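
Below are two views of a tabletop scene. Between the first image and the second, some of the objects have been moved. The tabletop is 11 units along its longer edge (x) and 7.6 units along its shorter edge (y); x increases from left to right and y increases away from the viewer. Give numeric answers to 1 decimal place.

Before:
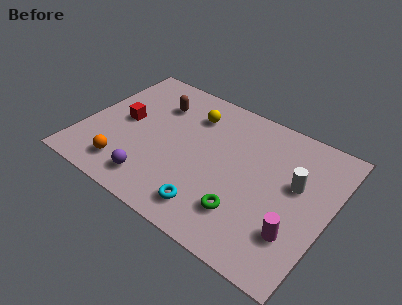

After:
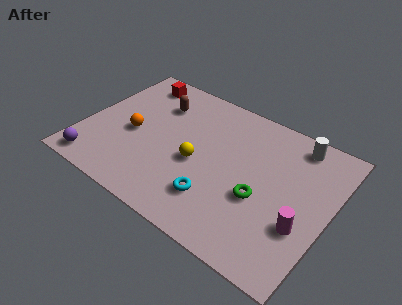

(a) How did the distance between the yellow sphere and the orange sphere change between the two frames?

-1.9

They were about 4.9 units apart before and 3.0 after — 1.9 units closer together.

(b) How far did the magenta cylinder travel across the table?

0.5

The magenta cylinder moved from about (9.8, 2.1) to (10.0, 2.6), a distance of √(0.2² + 0.5²) ≈ 0.5.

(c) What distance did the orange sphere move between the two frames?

2.0

The orange sphere moved from about (2.3, 1.4) to (2.2, 3.4), a distance of √(0.1² + 2.0²) ≈ 2.0.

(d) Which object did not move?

the brown capsule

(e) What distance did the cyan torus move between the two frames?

0.6

The cyan torus moved from about (6.2, 1.3) to (6.3, 1.9), a distance of √(0.1² + 0.6²) ≈ 0.6.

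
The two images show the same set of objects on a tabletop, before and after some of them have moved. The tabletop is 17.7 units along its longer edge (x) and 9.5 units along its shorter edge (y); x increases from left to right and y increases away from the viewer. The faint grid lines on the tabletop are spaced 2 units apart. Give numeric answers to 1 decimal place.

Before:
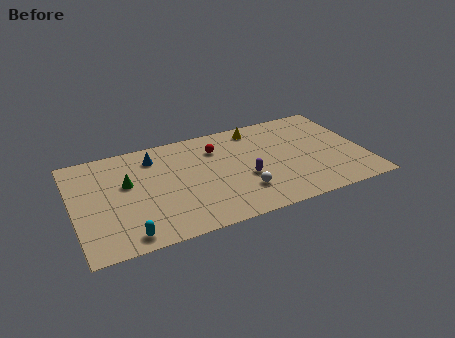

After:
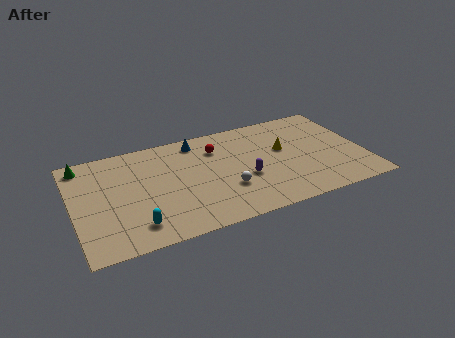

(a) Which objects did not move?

the purple capsule and the red sphere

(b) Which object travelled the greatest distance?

the green cone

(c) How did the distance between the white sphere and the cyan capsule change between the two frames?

-1.5

Before: roughly 7.2 units apart; after: 5.7. That's 1.5 units closer together.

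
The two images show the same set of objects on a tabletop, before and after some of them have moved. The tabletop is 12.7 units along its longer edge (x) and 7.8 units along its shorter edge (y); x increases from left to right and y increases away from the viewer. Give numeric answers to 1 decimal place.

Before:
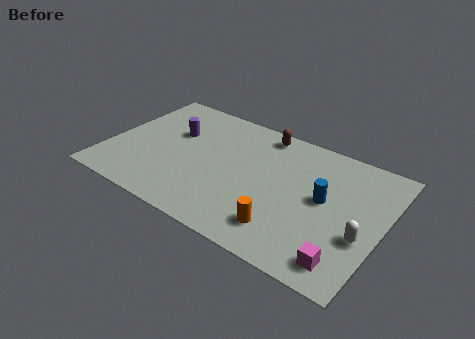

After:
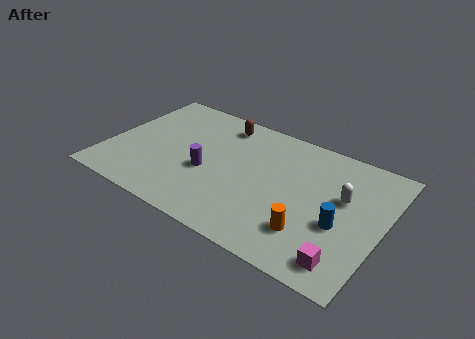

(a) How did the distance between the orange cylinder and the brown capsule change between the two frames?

+1.1

The distance was about 5.6 in the first image and 6.7 in the second, so they moved 1.1 units further apart.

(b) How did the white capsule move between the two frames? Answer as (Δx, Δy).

(-1.1, 1.8)

The white capsule was at about (11.9, 2.9) and moved to about (10.8, 4.7).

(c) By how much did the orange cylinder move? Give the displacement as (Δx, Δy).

(1.1, 0.4)

From the two frames, the orange cylinder sits at roughly (8.6, 1.6) before and (9.7, 2.0) after.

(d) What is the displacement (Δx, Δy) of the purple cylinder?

(1.9, -1.8)

The purple cylinder was at about (2.8, 5.0) and moved to about (4.7, 3.2).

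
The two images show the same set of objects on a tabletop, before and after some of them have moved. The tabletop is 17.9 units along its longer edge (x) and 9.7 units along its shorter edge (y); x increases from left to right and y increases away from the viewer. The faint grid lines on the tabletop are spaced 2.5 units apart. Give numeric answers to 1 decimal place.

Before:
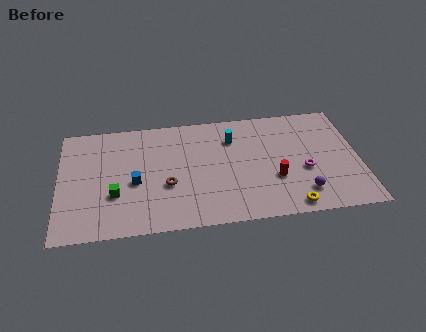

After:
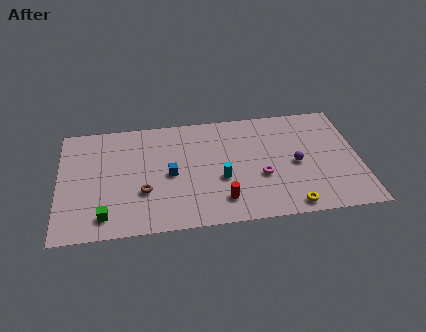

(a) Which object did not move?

the yellow torus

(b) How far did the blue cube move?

2.1

The blue cube moved from about (4.5, 4.2) to (6.6, 4.6), a distance of √(2.1² + 0.4²) ≈ 2.1.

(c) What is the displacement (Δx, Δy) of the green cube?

(-0.6, -1.7)

The green cube started near (3.3, 3.3) and ended near (2.7, 1.6).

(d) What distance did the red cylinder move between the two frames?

3.5

The red cylinder was near (12.8, 3.4) before and (9.6, 2.0) after, so it travelled √(3.2² + 1.4²) ≈ 3.5 units.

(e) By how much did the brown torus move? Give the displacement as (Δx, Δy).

(-1.4, -0.4)

From the two frames, the brown torus sits at roughly (6.4, 3.7) before and (5.0, 3.3) after.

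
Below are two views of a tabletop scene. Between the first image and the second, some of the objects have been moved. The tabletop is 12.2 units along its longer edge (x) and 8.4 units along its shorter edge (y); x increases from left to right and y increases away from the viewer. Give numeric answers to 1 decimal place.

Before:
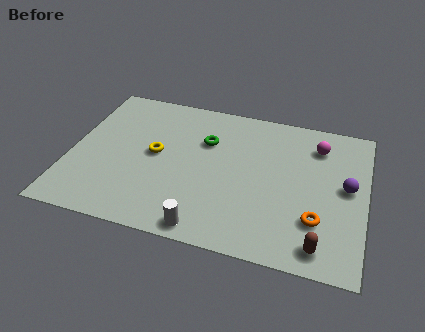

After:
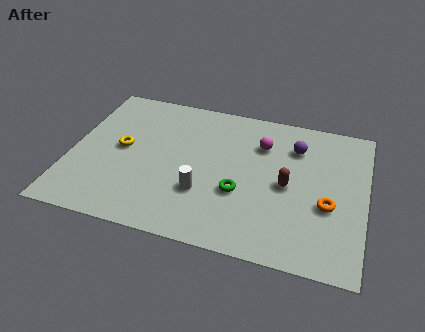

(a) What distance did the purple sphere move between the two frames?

2.8

From (11.4, 4.5) to (9.2, 6.3), the purple sphere covered √(2.2² + 1.8²) ≈ 2.8 units.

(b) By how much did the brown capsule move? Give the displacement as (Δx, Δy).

(-1.5, 2.9)

The brown capsule was at about (10.5, 1.1) and moved to about (9.0, 4.0).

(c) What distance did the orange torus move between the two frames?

1.0

The orange torus was near (10.3, 2.4) before and (10.7, 3.3) after, so it travelled √(0.4² + 0.9²) ≈ 1.0 units.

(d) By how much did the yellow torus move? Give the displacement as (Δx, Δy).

(-1.4, 0.0)

The yellow torus started near (3.5, 4.4) and ended near (2.1, 4.4).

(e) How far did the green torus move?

3.1

The green torus was near (5.5, 5.7) before and (7.1, 3.1) after, so it travelled √(1.6² + 2.6²) ≈ 3.1 units.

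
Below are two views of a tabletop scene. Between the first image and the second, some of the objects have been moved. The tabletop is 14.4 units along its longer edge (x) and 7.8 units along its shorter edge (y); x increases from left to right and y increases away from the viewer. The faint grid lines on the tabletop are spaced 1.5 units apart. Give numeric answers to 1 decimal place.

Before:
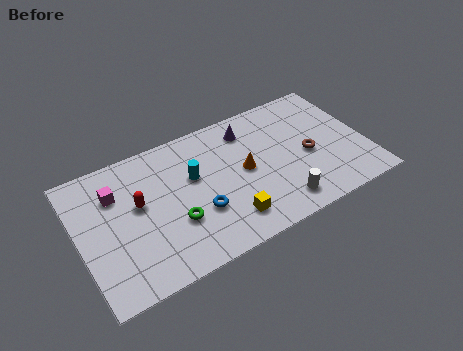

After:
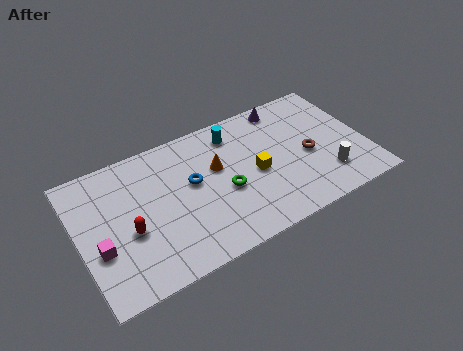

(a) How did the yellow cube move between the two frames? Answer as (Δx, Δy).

(1.7, 2.0)

The yellow cube started near (7.1, 1.6) and ended near (8.8, 3.6).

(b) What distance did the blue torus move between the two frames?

1.8

The blue torus moved from about (5.8, 2.7) to (5.7, 4.5), a distance of √(0.1² + 1.8²) ≈ 1.8.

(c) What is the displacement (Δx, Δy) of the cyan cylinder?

(2.3, 1.6)

The cyan cylinder started near (5.8, 4.8) and ended near (8.1, 6.4).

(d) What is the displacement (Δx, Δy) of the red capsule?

(-0.6, -1.3)

The red capsule started near (3.0, 4.5) and ended near (2.4, 3.2).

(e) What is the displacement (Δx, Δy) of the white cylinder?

(2.5, 0.6)

From the two frames, the white cylinder sits at roughly (9.7, 1.3) before and (12.2, 1.9) after.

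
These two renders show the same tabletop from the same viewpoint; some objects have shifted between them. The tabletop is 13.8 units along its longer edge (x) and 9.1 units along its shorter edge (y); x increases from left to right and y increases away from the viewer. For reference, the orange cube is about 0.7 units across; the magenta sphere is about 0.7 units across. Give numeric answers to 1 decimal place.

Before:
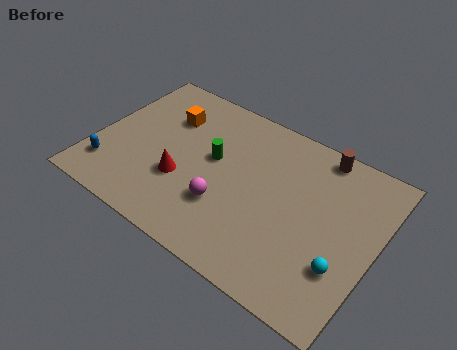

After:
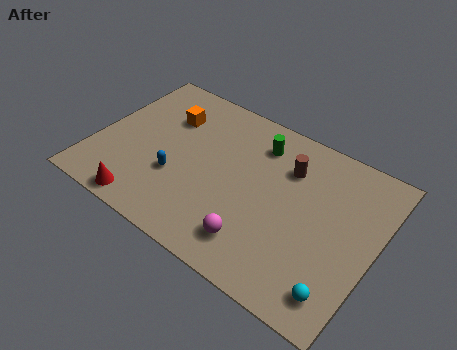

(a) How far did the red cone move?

2.7

From (4.5, 3.2) to (3.1, 0.9), the red cone covered √(1.4² + 2.3²) ≈ 2.7 units.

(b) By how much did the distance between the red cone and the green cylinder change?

+5.4

They were about 2.3 units apart before and 7.7 after — 5.4 units further apart.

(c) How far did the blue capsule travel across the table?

3.4

The blue capsule was near (1.0, 2.0) before and (4.2, 3.2) after, so it travelled √(3.2² + 1.2²) ≈ 3.4 units.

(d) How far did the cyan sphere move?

1.3

The cyan sphere was near (12.5, 2.8) before and (12.6, 1.5) after, so it travelled √(0.1² + 1.3²) ≈ 1.3 units.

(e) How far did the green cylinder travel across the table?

2.8

From (5.7, 5.2) to (7.6, 7.2), the green cylinder covered √(1.9² + 2.0²) ≈ 2.8 units.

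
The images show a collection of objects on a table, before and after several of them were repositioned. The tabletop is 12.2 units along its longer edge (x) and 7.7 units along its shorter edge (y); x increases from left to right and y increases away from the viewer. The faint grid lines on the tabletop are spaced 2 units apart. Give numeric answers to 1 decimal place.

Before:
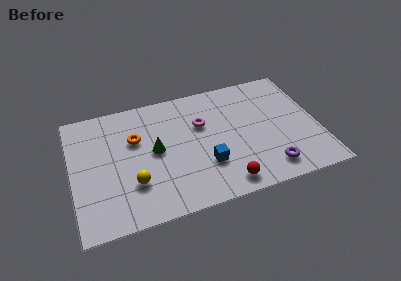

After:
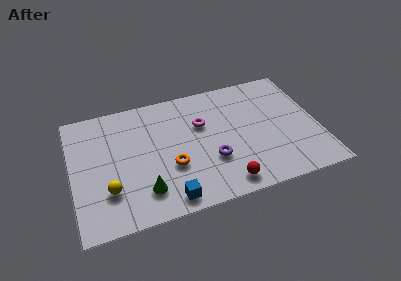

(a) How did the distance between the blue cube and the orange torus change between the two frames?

-2.3

They were about 4.2 units apart before and 1.9 after — 2.3 units closer together.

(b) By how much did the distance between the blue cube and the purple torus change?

-0.3

They were about 3.2 units apart before and 2.9 after — 0.3 units closer together.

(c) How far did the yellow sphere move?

1.2

The yellow sphere was near (2.9, 2.3) before and (1.7, 2.2) after, so it travelled √(1.2² + 0.1²) ≈ 1.2 units.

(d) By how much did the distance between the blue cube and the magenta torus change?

+2.0

The distance was about 2.6 in the first image and 4.6 in the second, so they moved 2.0 units further apart.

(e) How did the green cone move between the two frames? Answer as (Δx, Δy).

(-0.7, -2.3)

The green cone was at about (4.1, 4.0) and moved to about (3.4, 1.7).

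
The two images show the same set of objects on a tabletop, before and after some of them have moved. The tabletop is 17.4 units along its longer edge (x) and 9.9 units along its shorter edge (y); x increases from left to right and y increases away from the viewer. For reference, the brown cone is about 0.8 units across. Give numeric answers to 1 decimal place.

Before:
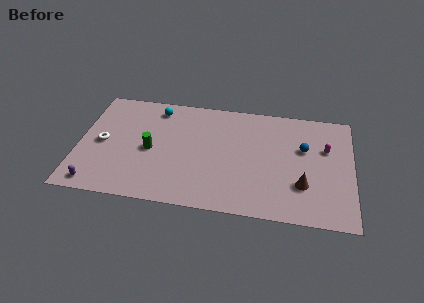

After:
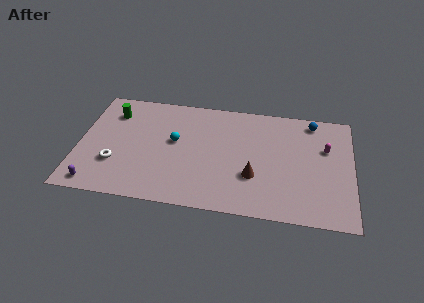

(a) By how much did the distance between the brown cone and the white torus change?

-4.1

Before: roughly 12.9 units apart; after: 8.8. That's 4.1 units closer together.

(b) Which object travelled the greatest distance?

the green cylinder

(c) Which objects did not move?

the magenta capsule and the purple capsule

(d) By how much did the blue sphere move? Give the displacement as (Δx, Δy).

(0.5, 2.5)

The blue sphere was at about (14.3, 6.2) and moved to about (14.8, 8.7).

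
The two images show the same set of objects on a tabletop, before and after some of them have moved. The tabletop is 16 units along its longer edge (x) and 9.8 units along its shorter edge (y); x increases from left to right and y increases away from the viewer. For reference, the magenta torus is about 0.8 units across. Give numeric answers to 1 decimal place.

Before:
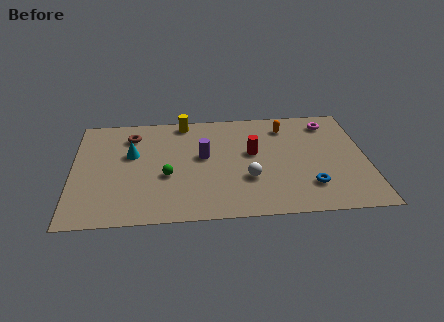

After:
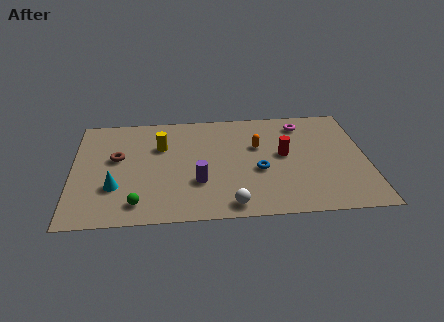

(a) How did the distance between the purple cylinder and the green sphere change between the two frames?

+1.1

Before: roughly 2.6 units apart; after: 3.7. That's 1.1 units further apart.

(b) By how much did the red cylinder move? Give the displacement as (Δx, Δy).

(1.7, -0.3)

From the two frames, the red cylinder sits at roughly (9.8, 5.6) before and (11.5, 5.3) after.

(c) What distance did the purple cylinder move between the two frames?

2.3

The purple cylinder moved from about (7.1, 5.5) to (6.8, 3.2), a distance of √(0.3² + 2.3²) ≈ 2.3.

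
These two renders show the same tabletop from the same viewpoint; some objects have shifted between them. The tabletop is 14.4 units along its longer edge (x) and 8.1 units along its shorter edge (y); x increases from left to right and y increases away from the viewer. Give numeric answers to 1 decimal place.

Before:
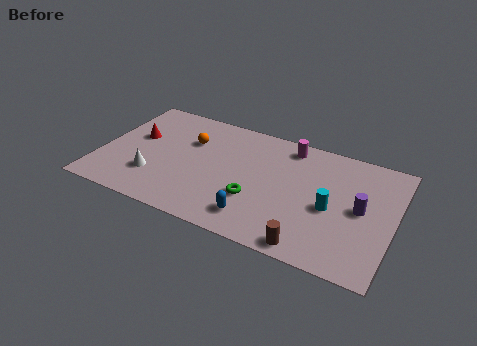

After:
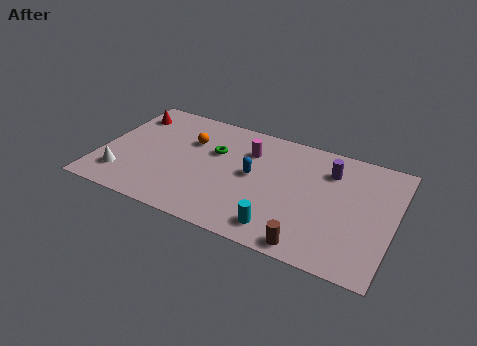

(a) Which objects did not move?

the brown cylinder and the orange sphere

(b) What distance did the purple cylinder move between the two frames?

2.6

From (12.8, 4.1) to (11.1, 6.1), the purple cylinder covered √(1.7² + 2.0²) ≈ 2.6 units.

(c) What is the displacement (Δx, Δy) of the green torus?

(-2.3, 2.5)

The green torus was at about (7.8, 2.7) and moved to about (5.5, 5.2).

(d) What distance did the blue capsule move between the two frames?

2.8

The blue capsule was near (8.0, 1.5) before and (7.5, 4.3) after, so it travelled √(0.5² + 2.8²) ≈ 2.8 units.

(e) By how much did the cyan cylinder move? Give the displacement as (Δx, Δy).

(-2.2, -2.3)

From the two frames, the cyan cylinder sits at roughly (11.4, 3.6) before and (9.2, 1.3) after.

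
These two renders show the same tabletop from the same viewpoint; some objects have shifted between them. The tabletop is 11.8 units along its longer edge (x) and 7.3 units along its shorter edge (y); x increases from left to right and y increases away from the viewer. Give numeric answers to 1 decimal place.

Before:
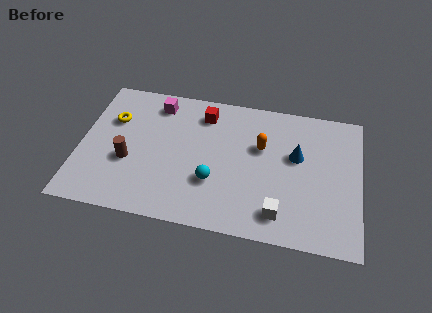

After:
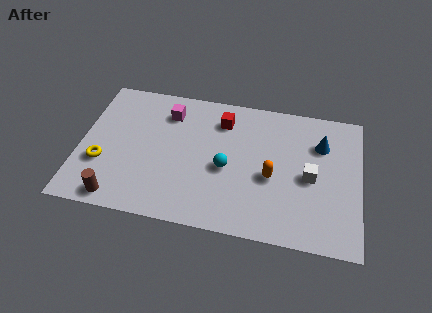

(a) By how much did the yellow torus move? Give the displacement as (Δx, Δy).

(-0.3, -2.4)

The yellow torus was at about (1.3, 4.9) and moved to about (1.0, 2.5).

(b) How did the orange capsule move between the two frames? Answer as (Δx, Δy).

(0.5, -1.5)

The orange capsule started near (7.6, 4.6) and ended near (8.1, 3.1).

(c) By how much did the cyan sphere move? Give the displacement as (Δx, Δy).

(0.5, 0.8)

The cyan sphere was at about (5.7, 2.4) and moved to about (6.2, 3.2).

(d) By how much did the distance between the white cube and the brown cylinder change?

+1.7

The distance was about 6.6 in the first image and 8.3 in the second, so they moved 1.7 units further apart.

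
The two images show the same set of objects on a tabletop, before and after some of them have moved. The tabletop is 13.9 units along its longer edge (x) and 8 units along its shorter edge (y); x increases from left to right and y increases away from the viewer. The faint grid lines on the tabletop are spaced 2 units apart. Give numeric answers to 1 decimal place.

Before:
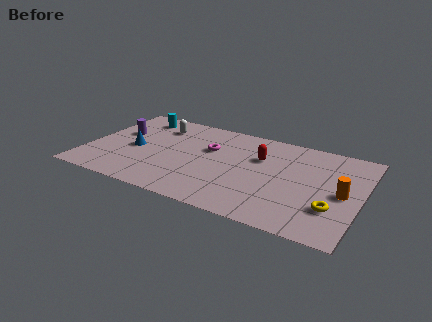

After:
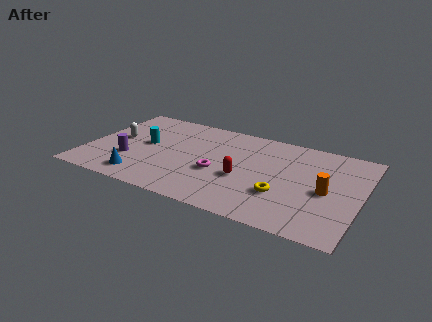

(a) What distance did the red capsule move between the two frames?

2.2

The red capsule was near (8.7, 5.3) before and (8.1, 3.2) after, so it travelled √(0.6² + 2.1²) ≈ 2.2 units.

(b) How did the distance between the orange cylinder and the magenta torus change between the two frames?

-1.6

Before: roughly 7.0 units apart; after: 5.4. That's 1.6 units closer together.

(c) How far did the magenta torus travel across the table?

2.0

From (6.1, 5.1) to (6.8, 3.2), the magenta torus covered √(0.7² + 1.9²) ≈ 2.0 units.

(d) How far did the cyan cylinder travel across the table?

2.5

The cyan cylinder moved from about (2.1, 6.7) to (2.9, 4.3), a distance of √(0.8² + 2.4²) ≈ 2.5.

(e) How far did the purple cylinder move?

2.5

The purple cylinder was near (1.4, 4.9) before and (2.3, 2.6) after, so it travelled √(0.9² + 2.3²) ≈ 2.5 units.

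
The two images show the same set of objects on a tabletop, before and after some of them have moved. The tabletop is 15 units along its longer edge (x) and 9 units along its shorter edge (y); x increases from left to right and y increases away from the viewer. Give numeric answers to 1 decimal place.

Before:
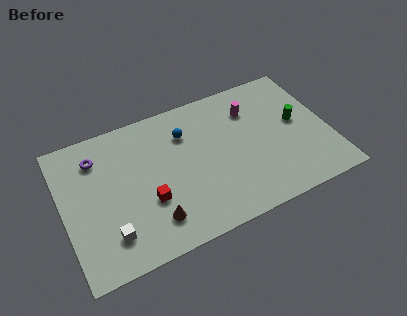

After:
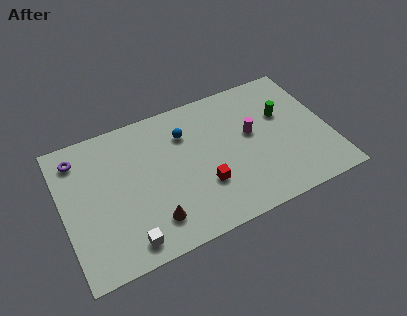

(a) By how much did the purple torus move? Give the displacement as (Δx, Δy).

(-1.0, 0.4)

From the two frames, the purple torus sits at roughly (2.1, 7.0) before and (1.1, 7.4) after.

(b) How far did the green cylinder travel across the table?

1.1

From (13.3, 4.9) to (12.6, 5.7), the green cylinder covered √(0.7² + 0.8²) ≈ 1.1 units.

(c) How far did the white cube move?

1.2

From (2.3, 2.0) to (3.2, 1.2), the white cube covered √(0.9² + 0.8²) ≈ 1.2 units.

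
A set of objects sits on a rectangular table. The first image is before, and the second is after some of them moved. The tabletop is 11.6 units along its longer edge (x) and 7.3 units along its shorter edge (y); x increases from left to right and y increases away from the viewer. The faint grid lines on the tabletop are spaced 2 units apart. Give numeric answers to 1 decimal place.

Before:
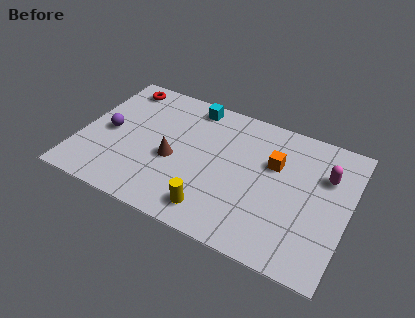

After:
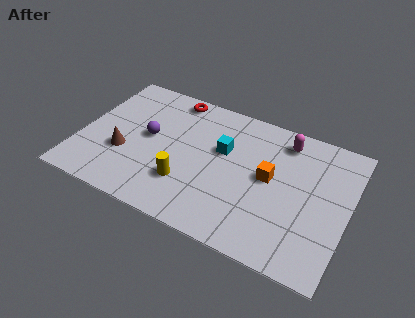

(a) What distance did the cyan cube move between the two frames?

2.5

The cyan cube moved from about (4.5, 6.4) to (6.1, 4.5), a distance of √(1.6² + 1.9²) ≈ 2.5.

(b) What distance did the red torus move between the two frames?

2.3

From (1.3, 6.3) to (3.6, 6.5), the red torus covered √(2.3² + 0.2²) ≈ 2.3 units.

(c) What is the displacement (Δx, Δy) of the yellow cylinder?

(-1.3, 0.9)

From the two frames, the yellow cylinder sits at roughly (6.1, 1.2) before and (4.8, 2.1) after.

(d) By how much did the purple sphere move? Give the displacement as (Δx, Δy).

(1.7, 0.4)

From the two frames, the purple sphere sits at roughly (1.2, 3.5) before and (2.9, 3.9) after.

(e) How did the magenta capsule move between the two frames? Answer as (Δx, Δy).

(-1.9, 1.1)

The magenta capsule was at about (10.5, 5.0) and moved to about (8.6, 6.1).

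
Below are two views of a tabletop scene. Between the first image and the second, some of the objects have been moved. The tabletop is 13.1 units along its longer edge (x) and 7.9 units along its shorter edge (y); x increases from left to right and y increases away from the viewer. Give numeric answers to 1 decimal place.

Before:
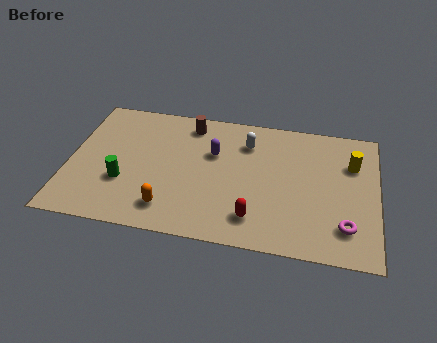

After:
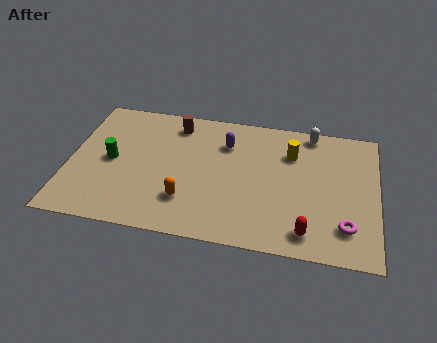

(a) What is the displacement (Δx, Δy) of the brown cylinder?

(-0.6, -0.1)

The brown cylinder was at about (5.0, 6.7) and moved to about (4.4, 6.6).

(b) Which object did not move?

the magenta torus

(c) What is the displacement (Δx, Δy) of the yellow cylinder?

(-2.6, 0.2)

From the two frames, the yellow cylinder sits at roughly (12.0, 5.5) before and (9.4, 5.7) after.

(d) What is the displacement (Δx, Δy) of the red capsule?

(2.2, -0.4)

From the two frames, the red capsule sits at roughly (8.0, 1.6) before and (10.2, 1.2) after.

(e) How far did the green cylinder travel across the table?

1.3

The green cylinder moved from about (2.4, 2.7) to (1.8, 3.9), a distance of √(0.6² + 1.2²) ≈ 1.3.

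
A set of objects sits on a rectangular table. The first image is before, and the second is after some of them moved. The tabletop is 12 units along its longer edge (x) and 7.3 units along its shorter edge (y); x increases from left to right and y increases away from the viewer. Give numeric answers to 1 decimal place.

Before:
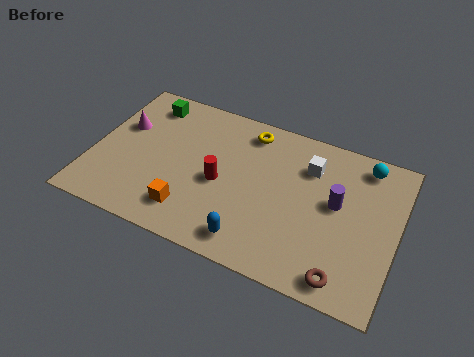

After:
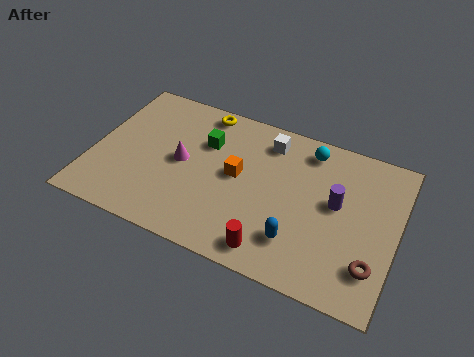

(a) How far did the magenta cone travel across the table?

2.7

The magenta cone was near (1.0, 4.6) before and (3.5, 3.7) after, so it travelled √(2.5² + 0.9²) ≈ 2.7 units.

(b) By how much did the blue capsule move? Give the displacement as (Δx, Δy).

(1.7, 0.7)

The blue capsule started near (6.6, 1.1) and ended near (8.3, 1.8).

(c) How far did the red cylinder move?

3.3

From (5.1, 3.3) to (7.4, 1.0), the red cylinder covered √(2.3² + 2.3²) ≈ 3.3 units.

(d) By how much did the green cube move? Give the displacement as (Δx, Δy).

(2.5, -1.1)

The green cube was at about (1.8, 6.1) and moved to about (4.3, 5.0).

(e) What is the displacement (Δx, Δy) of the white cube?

(-1.7, 0.6)

The white cube was at about (8.4, 5.4) and moved to about (6.7, 6.0).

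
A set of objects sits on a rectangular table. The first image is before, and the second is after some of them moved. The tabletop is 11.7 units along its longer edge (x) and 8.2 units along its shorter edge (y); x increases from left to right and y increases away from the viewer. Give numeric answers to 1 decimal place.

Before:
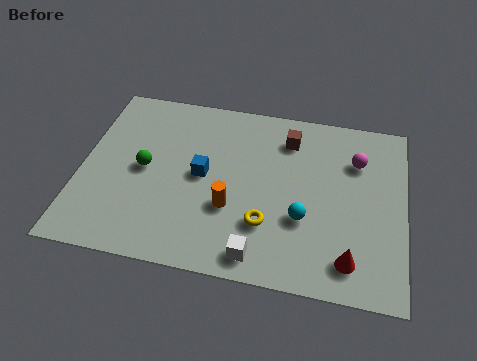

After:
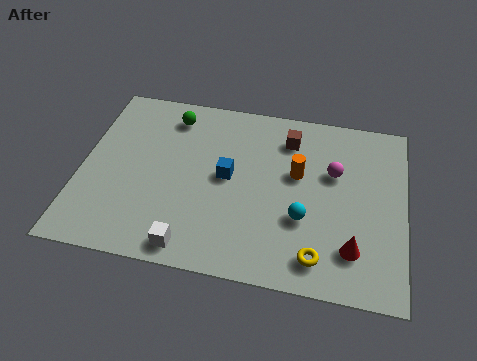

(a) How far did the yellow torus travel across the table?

2.2

From (6.8, 2.4) to (8.7, 1.3), the yellow torus covered √(1.9² + 1.1²) ≈ 2.2 units.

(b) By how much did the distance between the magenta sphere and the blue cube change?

-1.9

The distance was about 5.8 in the first image and 3.9 in the second, so they moved 1.9 units closer together.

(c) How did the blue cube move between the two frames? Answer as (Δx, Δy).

(0.9, 0.1)

The blue cube started near (4.4, 4.2) and ended near (5.3, 4.3).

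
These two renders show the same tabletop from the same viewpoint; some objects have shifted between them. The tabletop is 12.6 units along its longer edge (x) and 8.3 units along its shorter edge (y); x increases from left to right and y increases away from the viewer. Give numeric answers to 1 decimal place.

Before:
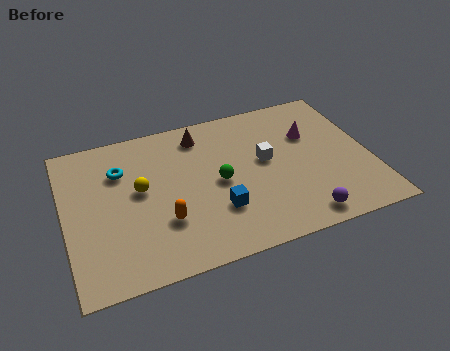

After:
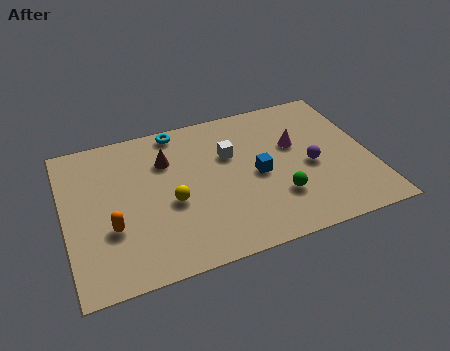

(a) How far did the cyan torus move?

3.0

The cyan torus moved from about (2.4, 5.9) to (4.9, 7.5), a distance of √(2.5² + 1.6²) ≈ 3.0.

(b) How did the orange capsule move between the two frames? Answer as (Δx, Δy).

(-2.1, 0.3)

The orange capsule started near (3.9, 2.6) and ended near (1.8, 2.9).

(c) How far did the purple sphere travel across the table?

2.8

The purple sphere moved from about (9.4, 1.0) to (10.1, 3.7), a distance of √(0.7² + 2.7²) ≈ 2.8.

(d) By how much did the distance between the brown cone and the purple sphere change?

-0.7

Before: roughly 6.9 units apart; after: 6.2. That's 0.7 units closer together.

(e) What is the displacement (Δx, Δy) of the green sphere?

(2.3, -1.6)

From the two frames, the green sphere sits at roughly (6.3, 4.0) before and (8.6, 2.4) after.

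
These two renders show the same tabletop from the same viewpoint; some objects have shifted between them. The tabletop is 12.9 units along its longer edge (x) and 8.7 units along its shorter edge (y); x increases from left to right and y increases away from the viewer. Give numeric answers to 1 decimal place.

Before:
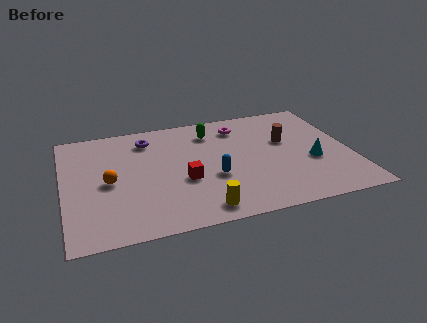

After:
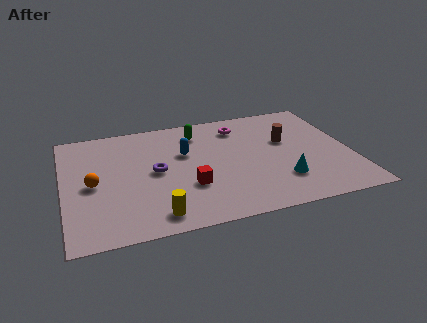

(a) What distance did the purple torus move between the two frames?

2.6

From (3.9, 7.0) to (4.1, 4.4), the purple torus covered √(0.2² + 2.6²) ≈ 2.6 units.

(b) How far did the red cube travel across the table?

0.5

The red cube was near (5.3, 3.4) before and (5.5, 2.9) after, so it travelled √(0.2² + 0.5²) ≈ 0.5 units.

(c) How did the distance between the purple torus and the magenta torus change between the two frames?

+0.6

The distance was about 4.2 in the first image and 4.8 in the second, so they moved 0.6 units further apart.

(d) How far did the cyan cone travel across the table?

1.9

From (11.1, 3.4) to (9.6, 2.3), the cyan cone covered √(1.5² + 1.1²) ≈ 1.9 units.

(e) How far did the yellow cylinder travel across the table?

2.0

The yellow cylinder was near (5.9, 1.1) before and (3.9, 1.2) after, so it travelled √(2.0² + 0.1²) ≈ 2.0 units.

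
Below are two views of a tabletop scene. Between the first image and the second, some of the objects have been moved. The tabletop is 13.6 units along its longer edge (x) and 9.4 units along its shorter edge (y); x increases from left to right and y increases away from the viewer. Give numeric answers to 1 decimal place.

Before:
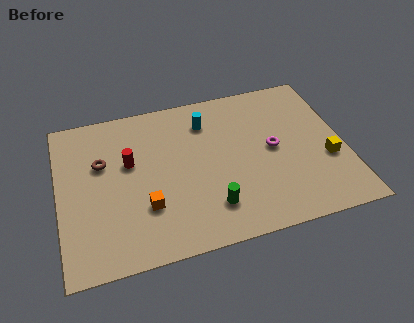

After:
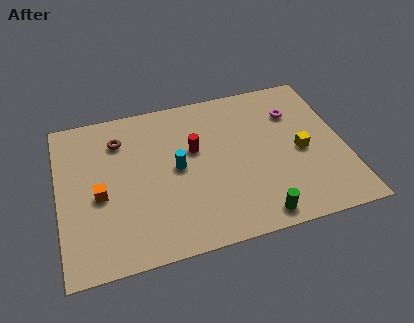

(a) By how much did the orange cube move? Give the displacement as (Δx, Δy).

(-2.1, 1.2)

From the two frames, the orange cube sits at roughly (4.0, 2.9) before and (1.9, 4.1) after.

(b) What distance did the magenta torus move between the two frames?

2.3

The magenta torus moved from about (10.2, 4.8) to (11.4, 6.8), a distance of √(1.2² + 2.0²) ≈ 2.3.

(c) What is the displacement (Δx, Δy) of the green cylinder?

(2.1, -1.1)

The green cylinder started near (7.0, 2.1) and ended near (9.1, 1.0).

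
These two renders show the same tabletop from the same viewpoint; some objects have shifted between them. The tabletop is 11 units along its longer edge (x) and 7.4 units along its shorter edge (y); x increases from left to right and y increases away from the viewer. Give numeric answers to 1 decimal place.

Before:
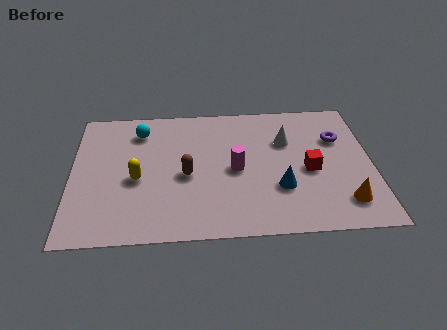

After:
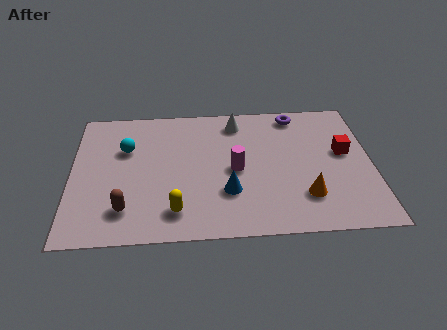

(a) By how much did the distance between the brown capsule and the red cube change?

+3.9

Before: roughly 4.5 units apart; after: 8.4. That's 3.9 units further apart.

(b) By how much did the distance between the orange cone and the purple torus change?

+1.1

The distance was about 3.5 in the first image and 4.6 in the second, so they moved 1.1 units further apart.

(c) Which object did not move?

the magenta cylinder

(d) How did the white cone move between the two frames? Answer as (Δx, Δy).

(-1.8, 1.2)

From the two frames, the white cone sits at roughly (7.9, 5.0) before and (6.1, 6.2) after.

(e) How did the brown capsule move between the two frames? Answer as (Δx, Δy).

(-2.2, -1.7)

The brown capsule was at about (4.2, 3.3) and moved to about (2.0, 1.6).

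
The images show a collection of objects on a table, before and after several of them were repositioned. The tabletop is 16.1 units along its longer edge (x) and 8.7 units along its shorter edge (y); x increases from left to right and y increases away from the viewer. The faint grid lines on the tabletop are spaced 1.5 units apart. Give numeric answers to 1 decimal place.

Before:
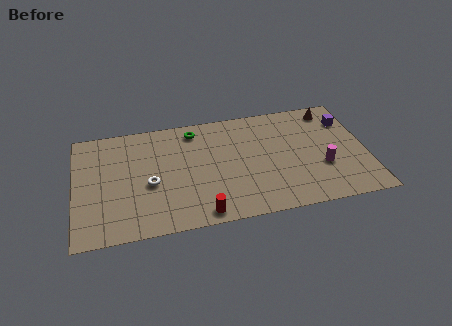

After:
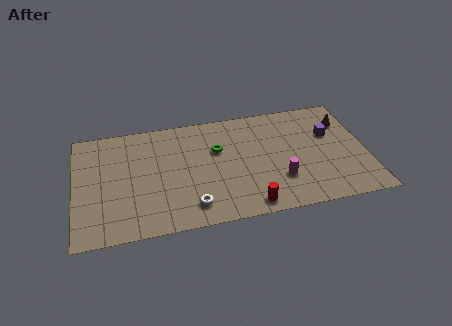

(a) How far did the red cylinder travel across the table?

2.6

The red cylinder was near (6.8, 0.9) before and (9.4, 1.0) after, so it travelled √(2.6² + 0.1²) ≈ 2.6 units.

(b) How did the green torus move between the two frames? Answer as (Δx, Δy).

(1.2, -1.8)

The green torus was at about (6.7, 7.4) and moved to about (7.9, 5.6).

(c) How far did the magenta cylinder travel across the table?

2.5

The magenta cylinder was near (13.6, 3.1) before and (11.2, 2.6) after, so it travelled √(2.4² + 0.5²) ≈ 2.5 units.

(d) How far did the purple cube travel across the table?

1.3

The purple cube was near (15.2, 6.5) before and (14.2, 5.6) after, so it travelled √(1.0² + 0.9²) ≈ 1.3 units.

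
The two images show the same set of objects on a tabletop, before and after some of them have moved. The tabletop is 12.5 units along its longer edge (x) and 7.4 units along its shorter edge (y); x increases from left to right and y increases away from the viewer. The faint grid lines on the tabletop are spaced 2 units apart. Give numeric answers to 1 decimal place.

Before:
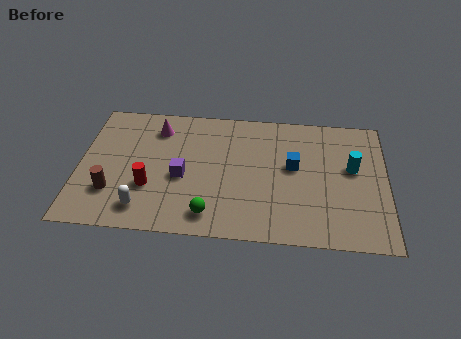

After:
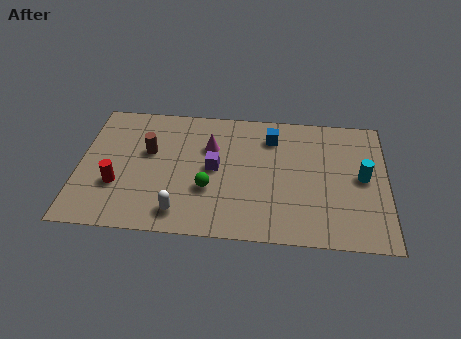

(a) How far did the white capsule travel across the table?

1.5

The white capsule was near (2.7, 1.3) before and (4.2, 1.2) after, so it travelled √(1.5² + 0.1²) ≈ 1.5 units.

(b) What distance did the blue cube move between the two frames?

1.8

From (8.7, 4.2) to (7.8, 5.8), the blue cube covered √(0.9² + 1.6²) ≈ 1.8 units.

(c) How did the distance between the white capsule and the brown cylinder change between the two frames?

+2.1

Before: roughly 1.5 units apart; after: 3.6. That's 2.1 units further apart.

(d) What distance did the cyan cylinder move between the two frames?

0.6

The cyan cylinder was near (11.1, 4.3) before and (11.5, 3.8) after, so it travelled √(0.4² + 0.5²) ≈ 0.6 units.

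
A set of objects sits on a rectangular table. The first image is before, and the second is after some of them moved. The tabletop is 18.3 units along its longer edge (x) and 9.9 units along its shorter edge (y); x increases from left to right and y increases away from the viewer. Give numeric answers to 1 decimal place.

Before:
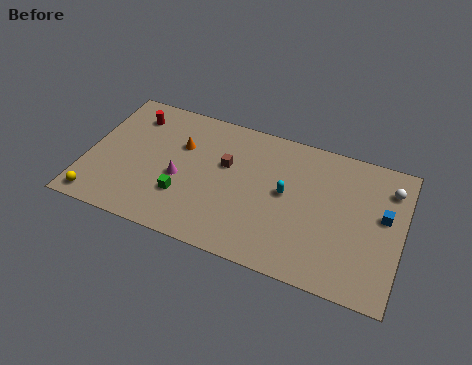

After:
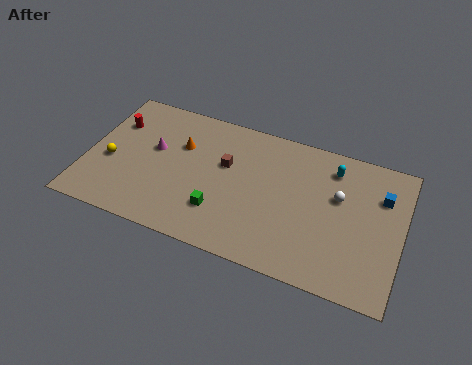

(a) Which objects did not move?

the orange cone and the brown cube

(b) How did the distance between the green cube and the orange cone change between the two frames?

+1.1

They were about 3.6 units apart before and 4.7 after — 1.1 units further apart.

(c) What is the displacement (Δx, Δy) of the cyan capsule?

(2.5, 2.7)

The cyan capsule started near (11.6, 5.3) and ended near (14.1, 8.0).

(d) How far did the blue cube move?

1.3

From (17.2, 5.7) to (17.0, 7.0), the blue cube covered √(0.2² + 1.3²) ≈ 1.3 units.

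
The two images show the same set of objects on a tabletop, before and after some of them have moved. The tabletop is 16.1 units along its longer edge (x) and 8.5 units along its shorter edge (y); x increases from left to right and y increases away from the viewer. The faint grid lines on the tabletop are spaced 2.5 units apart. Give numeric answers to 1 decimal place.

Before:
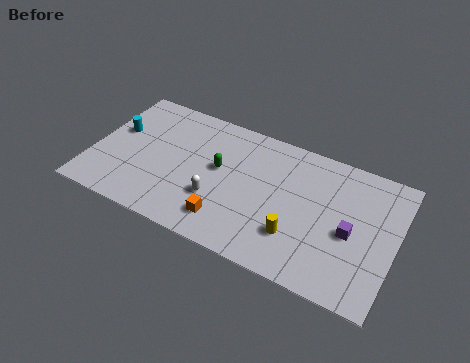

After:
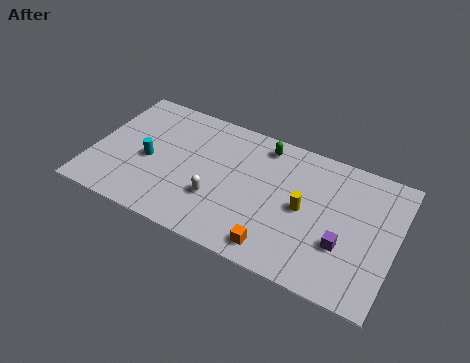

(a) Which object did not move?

the white capsule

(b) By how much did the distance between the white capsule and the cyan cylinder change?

-2.2

The distance was about 6.1 in the first image and 3.9 in the second, so they moved 2.2 units closer together.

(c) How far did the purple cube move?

0.9

From (13.8, 3.8) to (13.5, 2.9), the purple cube covered √(0.3² + 0.9²) ≈ 0.9 units.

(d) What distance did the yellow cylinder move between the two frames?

1.8

The yellow cylinder moved from about (11.1, 2.4) to (11.3, 4.2), a distance of √(0.2² + 1.8²) ≈ 1.8.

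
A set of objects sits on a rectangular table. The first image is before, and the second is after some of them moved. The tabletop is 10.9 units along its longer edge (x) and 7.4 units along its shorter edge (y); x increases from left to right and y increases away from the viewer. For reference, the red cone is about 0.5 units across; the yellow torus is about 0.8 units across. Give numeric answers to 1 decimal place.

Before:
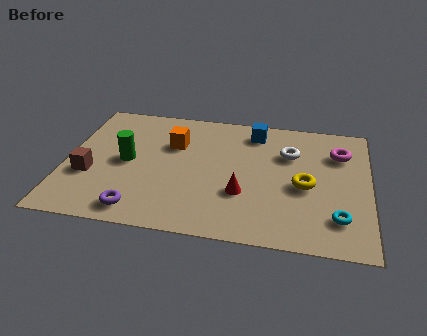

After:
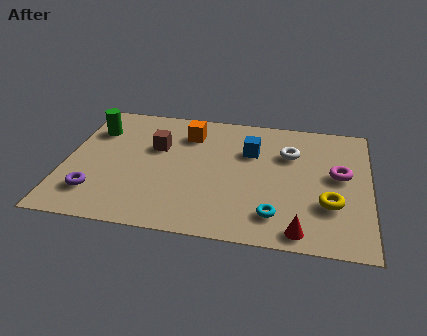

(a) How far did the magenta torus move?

1.3

From (9.8, 5.4) to (9.8, 4.1), the magenta torus covered √(0.0² + 1.3²) ≈ 1.3 units.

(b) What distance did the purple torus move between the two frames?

1.7

From (2.8, 1.0) to (1.2, 1.7), the purple torus covered √(1.6² + 0.7²) ≈ 1.7 units.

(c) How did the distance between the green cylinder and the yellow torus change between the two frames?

+2.7

Before: roughly 6.4 units apart; after: 9.1. That's 2.7 units further apart.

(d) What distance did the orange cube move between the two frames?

0.9

The orange cube was near (3.8, 5.0) before and (4.3, 5.7) after, so it travelled √(0.5² + 0.7²) ≈ 0.9 units.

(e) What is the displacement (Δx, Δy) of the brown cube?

(2.3, 2.0)

From the two frames, the brown cube sits at roughly (0.9, 2.7) before and (3.2, 4.7) after.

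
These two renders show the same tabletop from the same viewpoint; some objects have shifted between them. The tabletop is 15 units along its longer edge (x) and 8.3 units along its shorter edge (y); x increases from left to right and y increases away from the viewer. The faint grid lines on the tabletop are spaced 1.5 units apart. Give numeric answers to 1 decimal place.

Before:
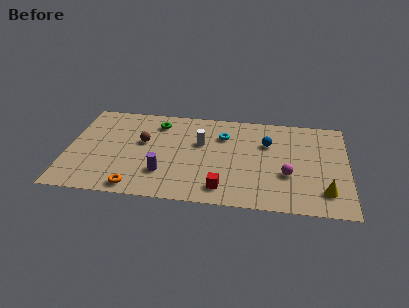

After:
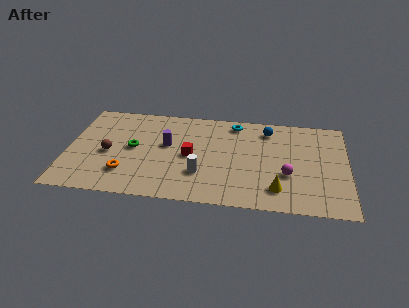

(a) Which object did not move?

the magenta sphere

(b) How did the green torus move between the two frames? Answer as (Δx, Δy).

(-1.2, -2.4)

The green torus started near (4.7, 6.7) and ended near (3.5, 4.3).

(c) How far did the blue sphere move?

1.2

The blue sphere was near (10.7, 5.6) before and (10.7, 6.8) after, so it travelled √(0.0² + 1.2²) ≈ 1.2 units.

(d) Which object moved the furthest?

the red cube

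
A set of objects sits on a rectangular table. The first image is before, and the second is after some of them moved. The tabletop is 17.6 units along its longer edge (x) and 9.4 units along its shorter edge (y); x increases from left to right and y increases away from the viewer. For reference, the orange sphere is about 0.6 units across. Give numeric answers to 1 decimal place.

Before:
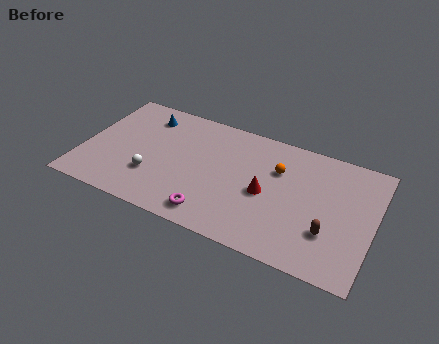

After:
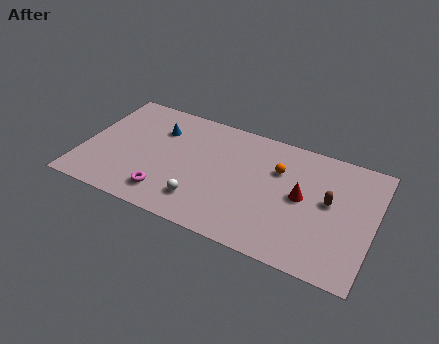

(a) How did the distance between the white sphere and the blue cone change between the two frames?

+0.9

They were about 4.8 units apart before and 5.7 after — 0.9 units further apart.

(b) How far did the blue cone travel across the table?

1.2

The blue cone was near (3.4, 7.6) before and (4.3, 6.8) after, so it travelled √(0.9² + 0.8²) ≈ 1.2 units.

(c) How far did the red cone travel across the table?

2.2

From (11.2, 4.3) to (13.3, 4.9), the red cone covered √(2.1² + 0.6²) ≈ 2.2 units.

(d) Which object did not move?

the orange sphere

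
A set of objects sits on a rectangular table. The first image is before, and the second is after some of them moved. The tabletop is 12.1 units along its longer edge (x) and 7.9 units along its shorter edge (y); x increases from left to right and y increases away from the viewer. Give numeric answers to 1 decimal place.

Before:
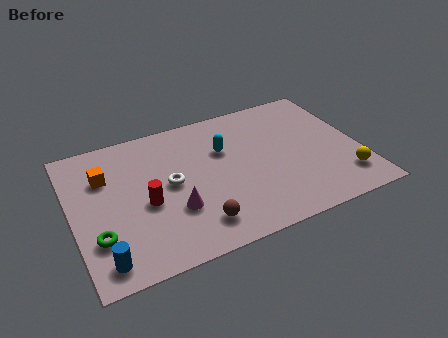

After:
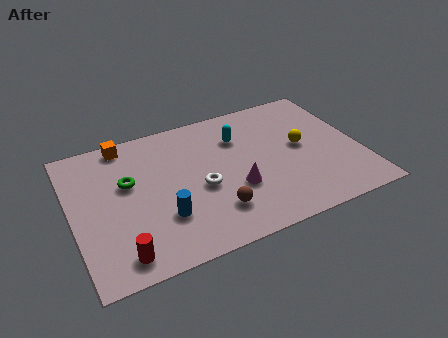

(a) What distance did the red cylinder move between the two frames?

2.6

The red cylinder was near (3.0, 3.4) before and (1.7, 1.1) after, so it travelled √(1.3² + 2.3²) ≈ 2.6 units.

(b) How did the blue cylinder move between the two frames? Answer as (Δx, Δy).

(2.6, 1.3)

The blue cylinder was at about (1.0, 1.1) and moved to about (3.6, 2.4).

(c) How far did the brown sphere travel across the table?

0.9

From (4.9, 1.5) to (5.7, 1.9), the brown sphere covered √(0.8² + 0.4²) ≈ 0.9 units.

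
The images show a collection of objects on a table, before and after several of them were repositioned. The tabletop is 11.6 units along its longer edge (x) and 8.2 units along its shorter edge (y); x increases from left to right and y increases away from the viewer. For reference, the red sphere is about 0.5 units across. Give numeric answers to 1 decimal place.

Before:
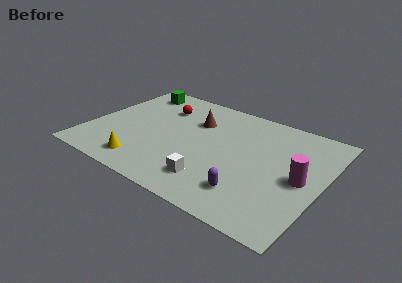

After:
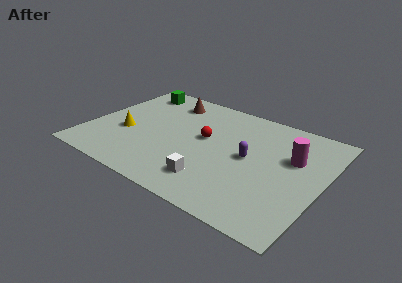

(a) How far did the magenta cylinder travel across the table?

1.4

The magenta cylinder was near (10.6, 3.9) before and (10.0, 5.2) after, so it travelled √(0.6² + 1.3²) ≈ 1.4 units.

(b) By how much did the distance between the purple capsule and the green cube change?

-1.6

They were about 8.5 units apart before and 6.9 after — 1.6 units closer together.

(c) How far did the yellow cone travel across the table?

2.3

The yellow cone moved from about (3.2, 1.3) to (1.9, 3.2), a distance of √(1.3² + 1.9²) ≈ 2.3.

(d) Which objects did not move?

the white cube and the green cube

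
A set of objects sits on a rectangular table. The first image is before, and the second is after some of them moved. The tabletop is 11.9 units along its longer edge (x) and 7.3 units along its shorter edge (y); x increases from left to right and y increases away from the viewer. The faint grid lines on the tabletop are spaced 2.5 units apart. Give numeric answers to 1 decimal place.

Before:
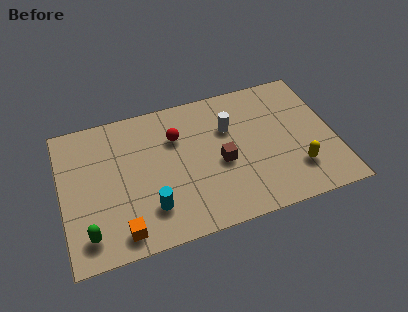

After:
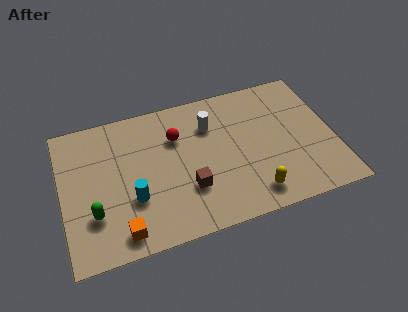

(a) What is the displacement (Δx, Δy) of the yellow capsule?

(-2.0, -0.7)

From the two frames, the yellow capsule sits at roughly (10.1, 1.9) before and (8.1, 1.2) after.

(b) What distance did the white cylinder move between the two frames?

0.9

The white cylinder moved from about (7.4, 4.9) to (6.6, 5.3), a distance of √(0.8² + 0.4²) ≈ 0.9.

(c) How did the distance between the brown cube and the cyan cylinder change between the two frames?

-1.1

They were about 3.5 units apart before and 2.4 after — 1.1 units closer together.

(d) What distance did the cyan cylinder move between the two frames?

1.0

The cyan cylinder moved from about (3.7, 1.8) to (3.0, 2.5), a distance of √(0.7² + 0.7²) ≈ 1.0.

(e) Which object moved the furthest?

the yellow capsule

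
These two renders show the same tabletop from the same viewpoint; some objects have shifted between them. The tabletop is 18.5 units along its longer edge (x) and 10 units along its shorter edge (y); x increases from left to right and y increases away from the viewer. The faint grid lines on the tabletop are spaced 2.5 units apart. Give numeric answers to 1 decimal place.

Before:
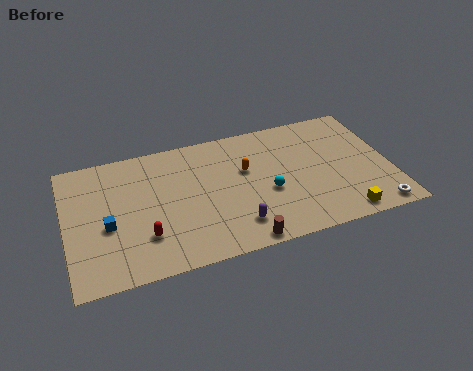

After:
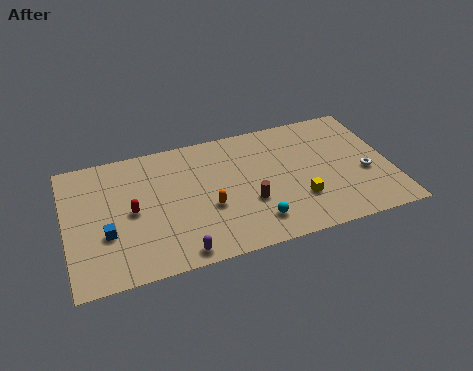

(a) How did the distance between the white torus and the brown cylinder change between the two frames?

-1.0

The distance was about 7.7 in the first image and 6.7 in the second, so they moved 1.0 units closer together.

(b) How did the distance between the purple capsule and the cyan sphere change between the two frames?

+1.7

They were about 2.8 units apart before and 4.5 after — 1.7 units further apart.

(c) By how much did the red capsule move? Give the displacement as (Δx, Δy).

(-0.6, 2.1)

The red capsule was at about (4.3, 2.8) and moved to about (3.7, 4.9).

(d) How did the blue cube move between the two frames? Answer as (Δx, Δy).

(-0.1, -0.6)

The blue cube was at about (2.3, 4.2) and moved to about (2.2, 3.6).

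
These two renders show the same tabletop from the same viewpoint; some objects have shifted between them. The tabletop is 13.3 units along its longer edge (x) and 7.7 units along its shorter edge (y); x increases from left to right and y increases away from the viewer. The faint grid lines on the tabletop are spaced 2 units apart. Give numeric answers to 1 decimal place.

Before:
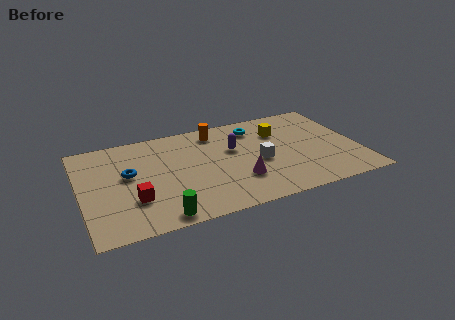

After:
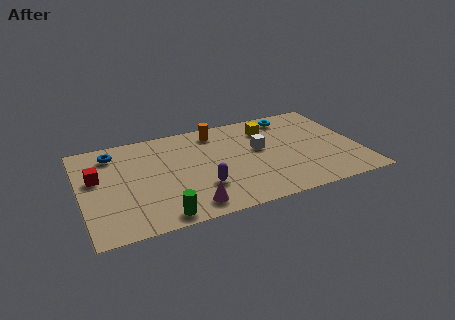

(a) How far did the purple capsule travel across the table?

3.1

From (7.4, 4.8) to (5.6, 2.3), the purple capsule covered √(1.8² + 2.5²) ≈ 3.1 units.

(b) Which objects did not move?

the green cylinder and the orange cylinder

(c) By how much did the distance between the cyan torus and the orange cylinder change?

+1.8

Before: roughly 1.9 units apart; after: 3.7. That's 1.8 units further apart.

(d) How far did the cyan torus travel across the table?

1.8

The cyan torus moved from about (8.6, 6.2) to (10.4, 6.6), a distance of √(1.8² + 0.4²) ≈ 1.8.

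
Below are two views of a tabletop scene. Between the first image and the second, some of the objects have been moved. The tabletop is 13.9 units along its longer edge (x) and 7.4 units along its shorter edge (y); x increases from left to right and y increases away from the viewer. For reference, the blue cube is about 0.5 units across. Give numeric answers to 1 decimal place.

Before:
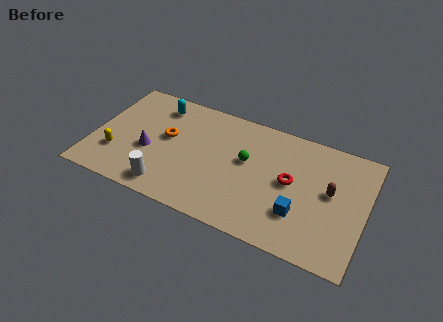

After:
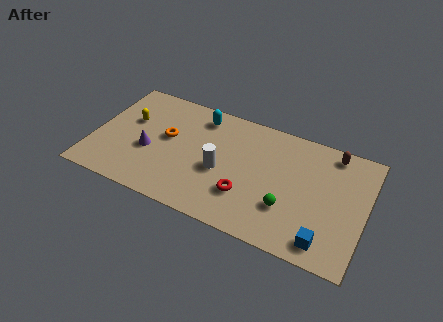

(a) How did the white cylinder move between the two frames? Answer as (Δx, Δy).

(2.5, 2.1)

The white cylinder started near (4.1, 1.1) and ended near (6.6, 3.2).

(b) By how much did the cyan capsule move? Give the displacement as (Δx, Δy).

(2.2, 0.1)

The cyan capsule started near (3.0, 6.1) and ended near (5.2, 6.2).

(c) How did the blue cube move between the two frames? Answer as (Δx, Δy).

(1.4, -1.1)

From the two frames, the blue cube sits at roughly (10.7, 2.2) before and (12.1, 1.1) after.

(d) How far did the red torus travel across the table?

2.7

The red torus moved from about (10.1, 3.9) to (8.0, 2.2), a distance of √(2.1² + 1.7²) ≈ 2.7.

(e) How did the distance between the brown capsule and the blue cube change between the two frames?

+3.0

Before: roughly 2.4 units apart; after: 5.4. That's 3.0 units further apart.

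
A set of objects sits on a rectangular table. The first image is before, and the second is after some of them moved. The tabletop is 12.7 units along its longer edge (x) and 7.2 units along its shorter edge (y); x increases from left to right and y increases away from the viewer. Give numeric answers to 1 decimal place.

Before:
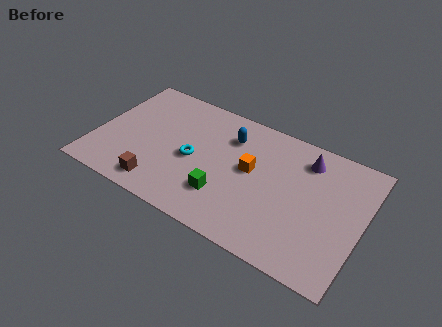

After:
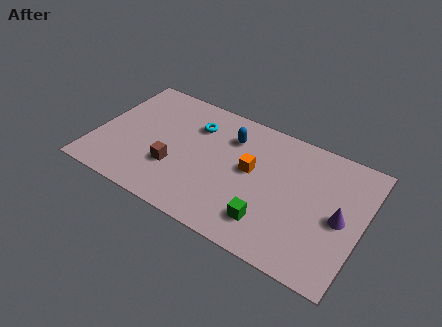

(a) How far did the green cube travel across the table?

2.2

The green cube moved from about (6.4, 2.0) to (8.6, 1.6), a distance of √(2.2² + 0.4²) ≈ 2.2.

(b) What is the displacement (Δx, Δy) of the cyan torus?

(-0.2, 2.0)

The cyan torus was at about (4.7, 3.3) and moved to about (4.5, 5.3).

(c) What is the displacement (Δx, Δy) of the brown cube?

(0.5, 1.3)

From the two frames, the brown cube sits at roughly (3.4, 1.1) before and (3.9, 2.4) after.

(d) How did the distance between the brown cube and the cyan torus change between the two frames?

+0.4

Before: roughly 2.6 units apart; after: 3.0. That's 0.4 units further apart.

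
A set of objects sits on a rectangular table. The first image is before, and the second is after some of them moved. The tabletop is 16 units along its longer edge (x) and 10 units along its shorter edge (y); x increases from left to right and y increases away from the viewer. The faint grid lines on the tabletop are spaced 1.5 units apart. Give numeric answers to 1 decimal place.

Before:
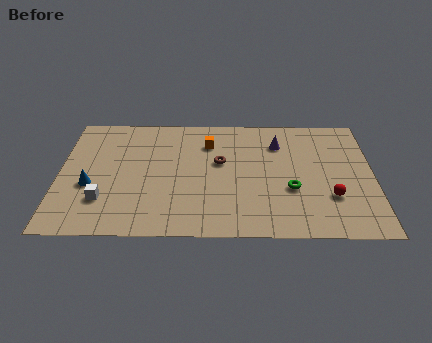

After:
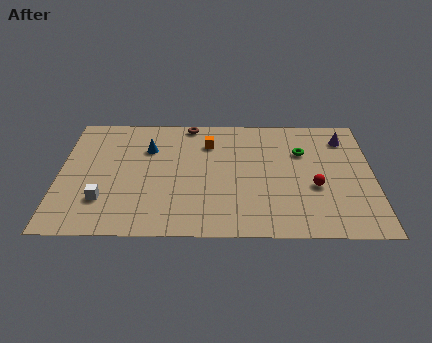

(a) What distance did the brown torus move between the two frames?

3.7

From (8.2, 5.9) to (6.6, 9.2), the brown torus covered √(1.6² + 3.3²) ≈ 3.7 units.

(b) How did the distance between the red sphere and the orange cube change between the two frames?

-1.1

They were about 7.6 units apart before and 6.5 after — 1.1 units closer together.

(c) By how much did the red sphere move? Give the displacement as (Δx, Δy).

(-0.8, 0.8)

From the two frames, the red sphere sits at roughly (13.8, 3.1) before and (13.0, 3.9) after.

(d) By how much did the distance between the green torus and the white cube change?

+1.3

They were about 9.6 units apart before and 10.9 after — 1.3 units further apart.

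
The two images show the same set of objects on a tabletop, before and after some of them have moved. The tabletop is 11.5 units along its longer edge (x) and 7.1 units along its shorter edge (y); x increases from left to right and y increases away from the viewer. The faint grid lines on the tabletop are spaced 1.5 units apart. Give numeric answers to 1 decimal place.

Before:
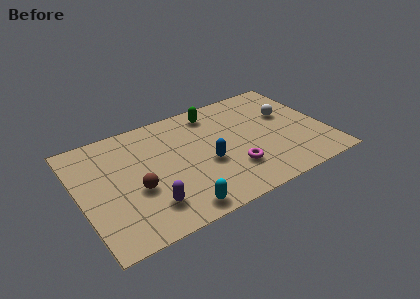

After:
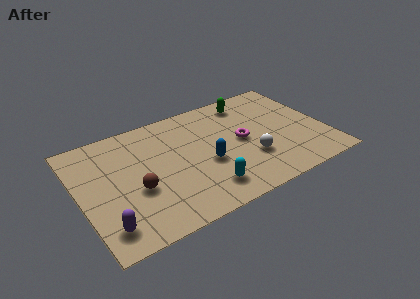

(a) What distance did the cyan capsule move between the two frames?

1.5

From (4.1, 0.8) to (5.5, 1.4), the cyan capsule covered √(1.4² + 0.6²) ≈ 1.5 units.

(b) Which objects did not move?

the brown sphere and the blue capsule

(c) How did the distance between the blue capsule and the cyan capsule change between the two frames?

-1.2

They were about 2.7 units apart before and 1.5 after — 1.2 units closer together.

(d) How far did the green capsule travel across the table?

1.7

The green capsule moved from about (6.6, 6.0) to (8.3, 6.0), a distance of √(1.7² + 0.0²) ≈ 1.7.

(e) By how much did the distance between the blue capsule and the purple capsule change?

+2.0

The distance was about 3.2 in the first image and 5.2 in the second, so they moved 2.0 units further apart.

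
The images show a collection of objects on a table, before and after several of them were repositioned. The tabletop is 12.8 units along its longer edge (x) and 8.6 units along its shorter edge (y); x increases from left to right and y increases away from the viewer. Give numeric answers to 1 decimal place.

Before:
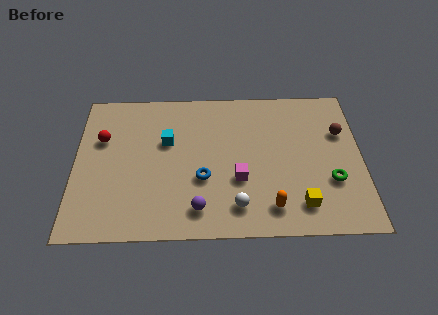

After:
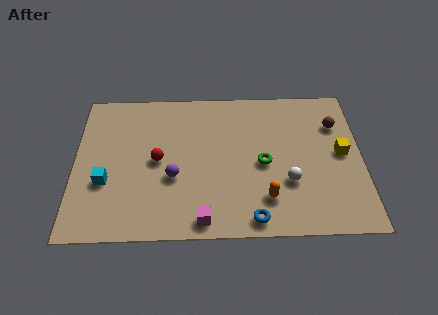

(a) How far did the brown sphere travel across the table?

0.5

The brown sphere moved from about (11.9, 5.7) to (11.7, 6.2), a distance of √(0.2² + 0.5²) ≈ 0.5.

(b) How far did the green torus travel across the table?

3.2

The green torus moved from about (11.4, 2.9) to (8.4, 4.0), a distance of √(3.0² + 1.1²) ≈ 3.2.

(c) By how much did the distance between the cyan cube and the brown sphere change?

+3.0

The distance was about 7.8 in the first image and 10.8 in the second, so they moved 3.0 units further apart.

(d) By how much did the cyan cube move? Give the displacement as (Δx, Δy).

(-2.7, -2.3)

The cyan cube started near (4.1, 5.4) and ended near (1.4, 3.1).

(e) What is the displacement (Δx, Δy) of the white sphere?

(2.3, 1.3)

From the two frames, the white sphere sits at roughly (7.2, 1.6) before and (9.5, 2.9) after.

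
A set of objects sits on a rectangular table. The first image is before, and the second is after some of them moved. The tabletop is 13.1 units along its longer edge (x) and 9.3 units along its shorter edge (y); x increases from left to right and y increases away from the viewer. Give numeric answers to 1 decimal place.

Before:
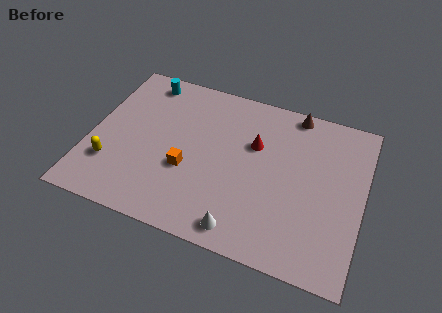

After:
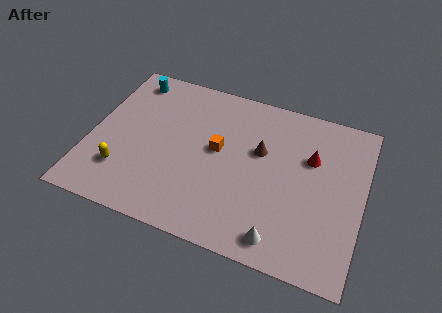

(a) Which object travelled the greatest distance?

the brown cone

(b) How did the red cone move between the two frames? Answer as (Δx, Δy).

(2.7, 0.1)

The red cone started near (7.8, 6.0) and ended near (10.5, 6.1).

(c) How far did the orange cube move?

2.1

The orange cube was near (4.8, 3.5) before and (6.1, 5.1) after, so it travelled √(1.3² + 1.6²) ≈ 2.1 units.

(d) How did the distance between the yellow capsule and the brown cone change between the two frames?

-3.1

Before: roughly 10.2 units apart; after: 7.1. That's 3.1 units closer together.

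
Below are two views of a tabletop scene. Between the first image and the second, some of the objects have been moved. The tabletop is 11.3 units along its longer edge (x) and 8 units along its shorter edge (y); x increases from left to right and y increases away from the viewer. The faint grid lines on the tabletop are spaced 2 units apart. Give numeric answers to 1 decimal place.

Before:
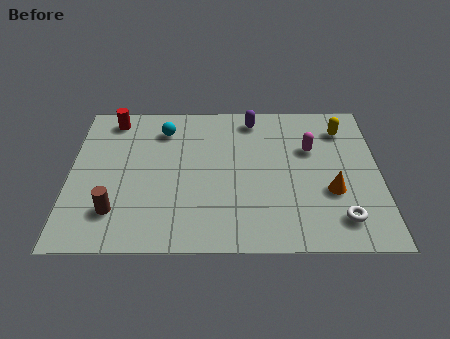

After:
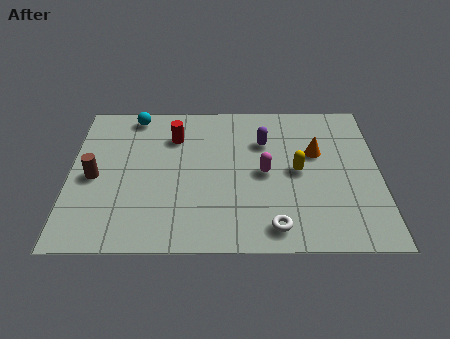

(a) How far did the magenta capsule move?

2.1

The magenta capsule moved from about (8.8, 5.2) to (7.1, 3.9), a distance of √(1.7² + 1.3²) ≈ 2.1.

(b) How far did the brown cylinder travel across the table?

2.0

From (1.7, 1.9) to (0.9, 3.7), the brown cylinder covered √(0.8² + 1.8²) ≈ 2.0 units.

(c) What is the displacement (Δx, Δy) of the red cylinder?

(2.3, -1.0)

The red cylinder was at about (1.5, 6.9) and moved to about (3.8, 5.9).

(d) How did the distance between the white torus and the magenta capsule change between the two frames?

-1.0

They were about 3.8 units apart before and 2.8 after — 1.0 units closer together.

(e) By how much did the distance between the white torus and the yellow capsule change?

-1.8

The distance was about 4.8 in the first image and 3.0 in the second, so they moved 1.8 units closer together.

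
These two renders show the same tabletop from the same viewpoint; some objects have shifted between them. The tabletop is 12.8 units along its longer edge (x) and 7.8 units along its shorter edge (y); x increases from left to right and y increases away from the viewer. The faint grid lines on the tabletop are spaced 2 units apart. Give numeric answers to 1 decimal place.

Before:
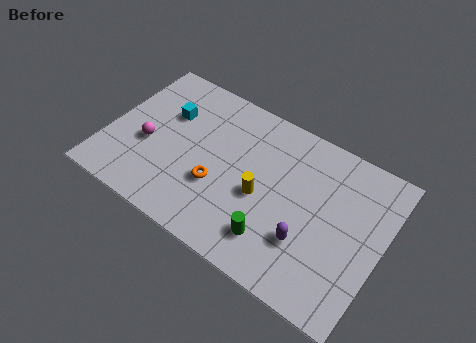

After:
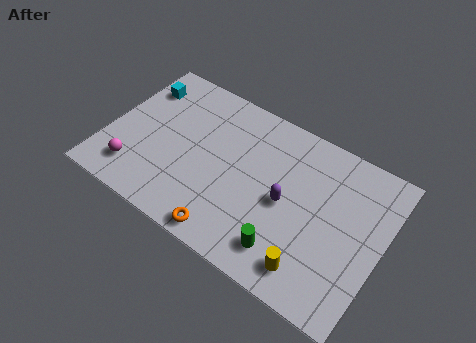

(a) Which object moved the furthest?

the yellow cylinder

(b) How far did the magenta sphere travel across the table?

1.6

From (1.9, 3.2) to (1.6, 1.6), the magenta sphere covered √(0.3² + 1.6²) ≈ 1.6 units.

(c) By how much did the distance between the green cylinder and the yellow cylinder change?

-0.7

The distance was about 1.9 in the first image and 1.2 in the second, so they moved 0.7 units closer together.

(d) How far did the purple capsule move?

1.8

The purple capsule moved from about (9.6, 2.4) to (8.4, 3.7), a distance of √(1.2² + 1.3²) ≈ 1.8.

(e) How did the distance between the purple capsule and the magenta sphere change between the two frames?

-0.6

Before: roughly 7.7 units apart; after: 7.1. That's 0.6 units closer together.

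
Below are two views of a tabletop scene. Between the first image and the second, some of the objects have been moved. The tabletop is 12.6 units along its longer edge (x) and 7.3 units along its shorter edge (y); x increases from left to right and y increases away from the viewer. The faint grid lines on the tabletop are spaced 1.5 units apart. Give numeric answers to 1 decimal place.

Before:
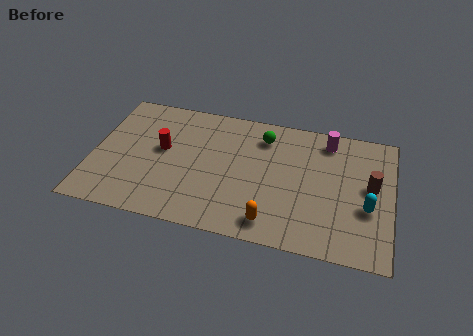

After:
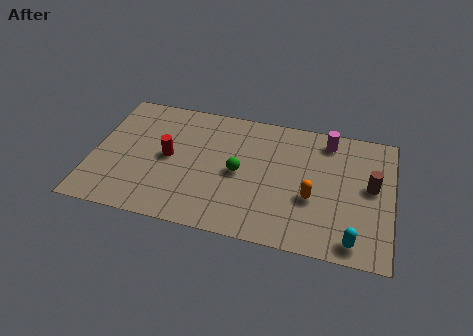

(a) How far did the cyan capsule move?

2.0

The cyan capsule was near (11.6, 2.8) before and (11.1, 0.9) after, so it travelled √(0.5² + 1.9²) ≈ 2.0 units.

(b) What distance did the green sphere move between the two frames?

2.5

From (7.1, 5.8) to (6.2, 3.5), the green sphere covered √(0.9² + 2.3²) ≈ 2.5 units.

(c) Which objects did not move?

the brown cylinder and the magenta cylinder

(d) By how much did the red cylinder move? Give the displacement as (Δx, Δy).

(0.3, -0.4)

The red cylinder started near (2.9, 4.1) and ended near (3.2, 3.7).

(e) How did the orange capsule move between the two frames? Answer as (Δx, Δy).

(1.6, 1.7)

The orange capsule started near (7.7, 1.1) and ended near (9.3, 2.8).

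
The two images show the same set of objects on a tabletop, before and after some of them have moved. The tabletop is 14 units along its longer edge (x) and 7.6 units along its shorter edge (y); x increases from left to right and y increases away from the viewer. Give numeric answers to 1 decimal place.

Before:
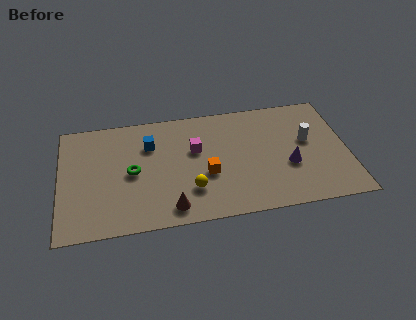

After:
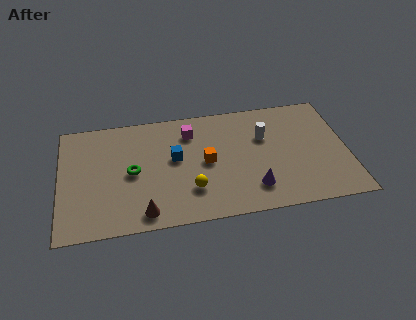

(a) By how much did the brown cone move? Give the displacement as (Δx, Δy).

(-1.3, -0.1)

From the two frames, the brown cone sits at roughly (5.3, 1.1) before and (4.0, 1.0) after.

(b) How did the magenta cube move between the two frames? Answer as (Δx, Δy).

(-0.2, 1.2)

From the two frames, the magenta cube sits at roughly (6.6, 4.7) before and (6.4, 5.9) after.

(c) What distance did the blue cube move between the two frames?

1.6

The blue cube was near (4.4, 5.4) before and (5.6, 4.3) after, so it travelled √(1.2² + 1.1²) ≈ 1.6 units.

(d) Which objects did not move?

the yellow sphere and the green torus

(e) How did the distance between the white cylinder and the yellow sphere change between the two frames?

-1.5

The distance was about 6.2 in the first image and 4.7 in the second, so they moved 1.5 units closer together.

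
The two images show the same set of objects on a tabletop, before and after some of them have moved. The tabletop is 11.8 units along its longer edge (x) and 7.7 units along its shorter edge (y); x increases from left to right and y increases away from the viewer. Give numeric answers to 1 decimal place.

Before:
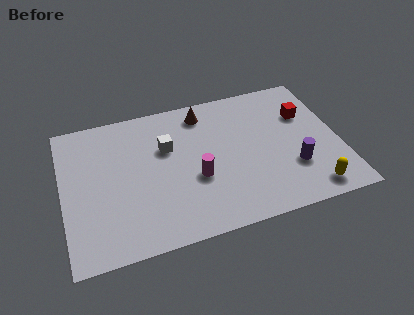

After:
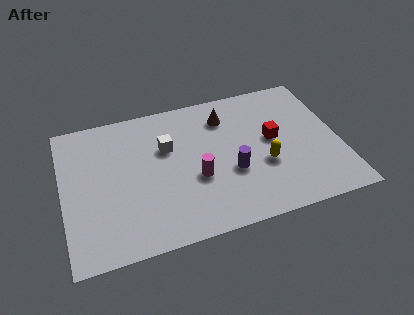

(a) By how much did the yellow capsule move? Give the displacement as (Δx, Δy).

(-1.8, 1.9)

From the two frames, the yellow capsule sits at roughly (10.3, 1.0) before and (8.5, 2.9) after.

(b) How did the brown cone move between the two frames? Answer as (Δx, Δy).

(0.9, -0.5)

The brown cone was at about (6.2, 6.5) and moved to about (7.1, 6.0).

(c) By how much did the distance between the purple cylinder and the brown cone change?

-2.3

The distance was about 5.4 in the first image and 3.1 in the second, so they moved 2.3 units closer together.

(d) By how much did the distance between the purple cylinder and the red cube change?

-0.6

Before: roughly 2.9 units apart; after: 2.3. That's 0.6 units closer together.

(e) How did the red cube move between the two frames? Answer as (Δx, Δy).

(-1.5, -1.0)

From the two frames, the red cube sits at roughly (10.5, 5.2) before and (9.0, 4.2) after.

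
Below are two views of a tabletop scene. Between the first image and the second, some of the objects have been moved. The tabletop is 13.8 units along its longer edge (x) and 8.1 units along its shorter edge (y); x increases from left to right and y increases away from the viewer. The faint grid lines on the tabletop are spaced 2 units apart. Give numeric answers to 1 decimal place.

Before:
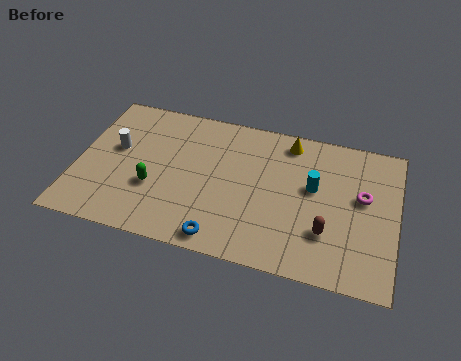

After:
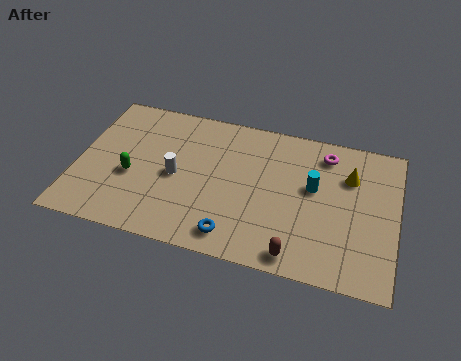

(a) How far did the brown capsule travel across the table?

1.9

The brown capsule was near (10.9, 2.4) before and (9.7, 0.9) after, so it travelled √(1.2² + 1.5²) ≈ 1.9 units.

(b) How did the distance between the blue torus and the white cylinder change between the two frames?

-2.5

Before: roughly 6.2 units apart; after: 3.7. That's 2.5 units closer together.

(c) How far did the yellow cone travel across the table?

3.0

From (9.0, 7.0) to (11.7, 5.7), the yellow cone covered √(2.7² + 1.3²) ≈ 3.0 units.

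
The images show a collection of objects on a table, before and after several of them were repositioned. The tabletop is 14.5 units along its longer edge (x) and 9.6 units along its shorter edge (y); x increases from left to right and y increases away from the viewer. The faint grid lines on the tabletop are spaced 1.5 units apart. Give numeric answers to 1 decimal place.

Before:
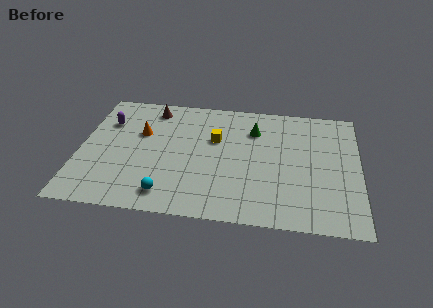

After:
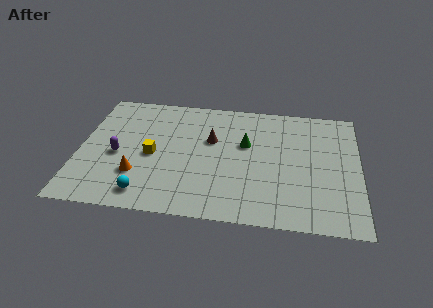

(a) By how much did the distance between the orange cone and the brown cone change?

+2.7

The distance was about 2.2 in the first image and 4.9 in the second, so they moved 2.7 units further apart.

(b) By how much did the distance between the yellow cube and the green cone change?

+2.8

The distance was about 2.2 in the first image and 5.0 in the second, so they moved 2.8 units further apart.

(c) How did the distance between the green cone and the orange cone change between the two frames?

+0.3

Before: roughly 6.0 units apart; after: 6.3. That's 0.3 units further apart.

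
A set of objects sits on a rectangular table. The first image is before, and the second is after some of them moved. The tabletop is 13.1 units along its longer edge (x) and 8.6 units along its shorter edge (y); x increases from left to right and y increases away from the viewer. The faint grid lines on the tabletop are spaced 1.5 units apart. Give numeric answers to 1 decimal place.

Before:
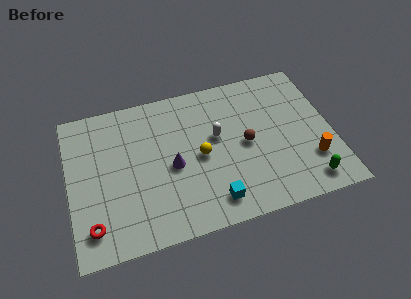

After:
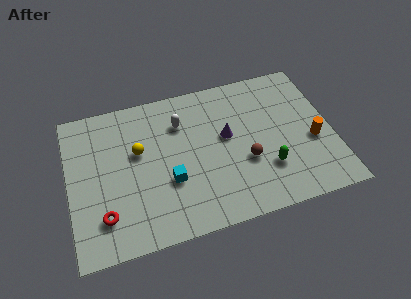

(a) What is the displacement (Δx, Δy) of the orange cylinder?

(0.2, 1.1)

From the two frames, the orange cylinder sits at roughly (11.9, 2.4) before and (12.1, 3.5) after.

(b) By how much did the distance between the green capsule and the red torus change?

-2.5

The distance was about 10.6 in the first image and 8.1 in the second, so they moved 2.5 units closer together.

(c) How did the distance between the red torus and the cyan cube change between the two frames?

-2.4

The distance was about 5.9 in the first image and 3.5 in the second, so they moved 2.4 units closer together.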